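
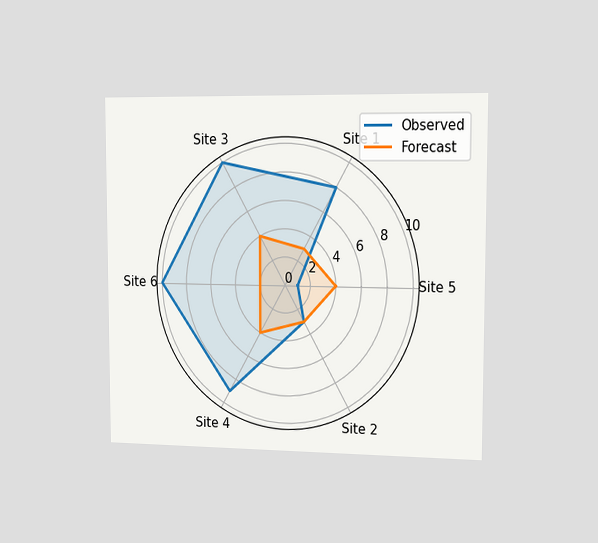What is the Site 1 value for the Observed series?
The chart is viewed slightly from the right. On the Site 1 axis, Observed reaches 8.

8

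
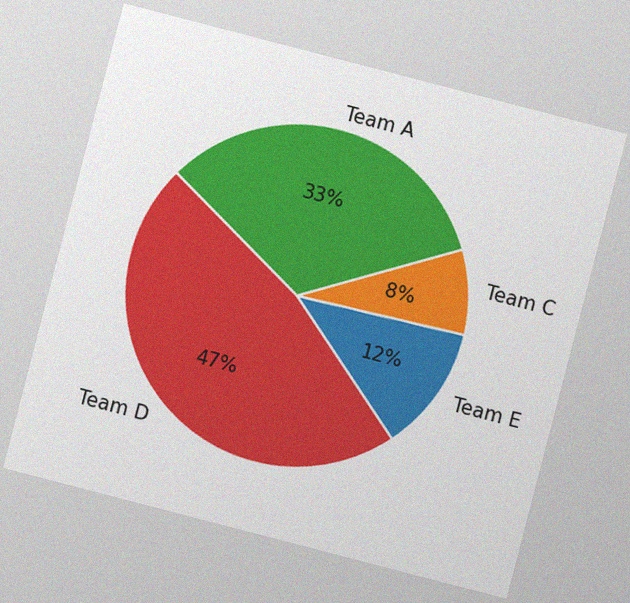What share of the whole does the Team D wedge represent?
The chart is tilted about 15° clockwise, with some photo noise. The Team D slice takes up 47% of the pie.

47%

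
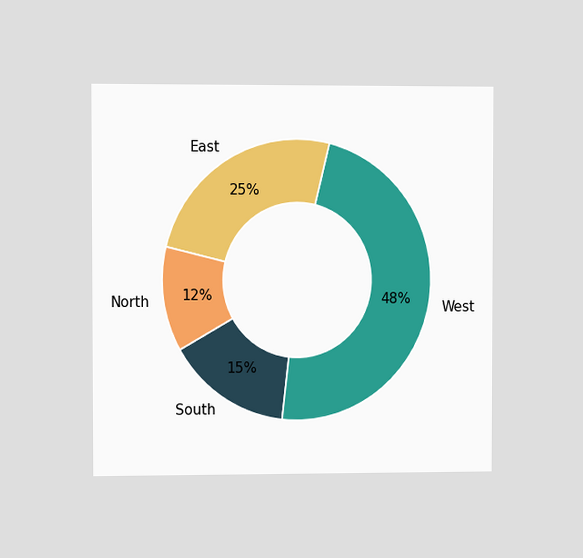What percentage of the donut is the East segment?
The chart is viewed slightly from the left. The East segment takes up 25% of the ring.

25%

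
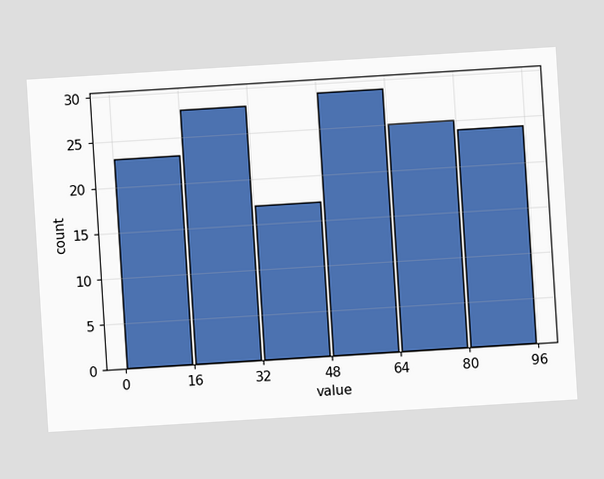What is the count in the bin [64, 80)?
25

The chart is tilted about 4° counter-clockwise. The [64, 80) bin has height 25.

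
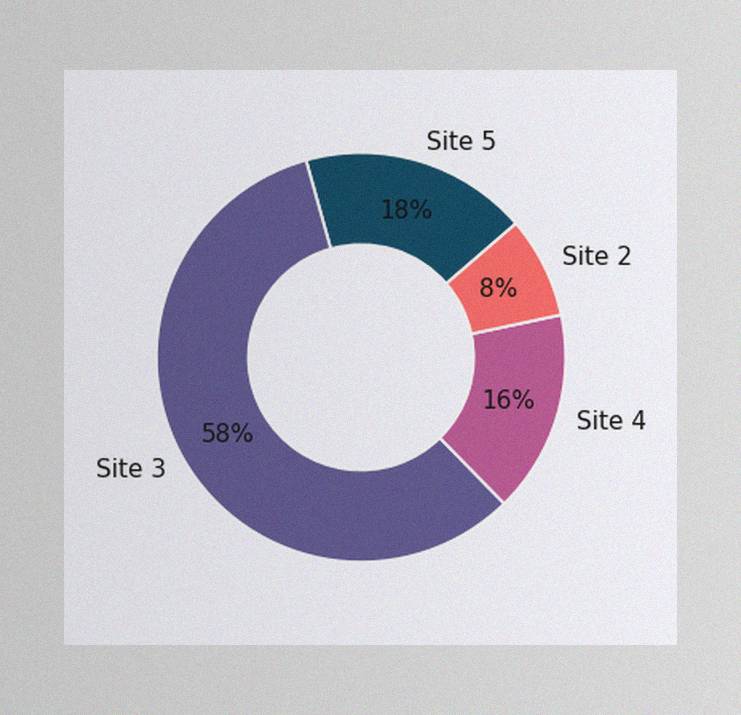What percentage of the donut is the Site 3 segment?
58%

The image has some photo noise and uneven lighting. The Site 3 segment takes up 58% of the ring.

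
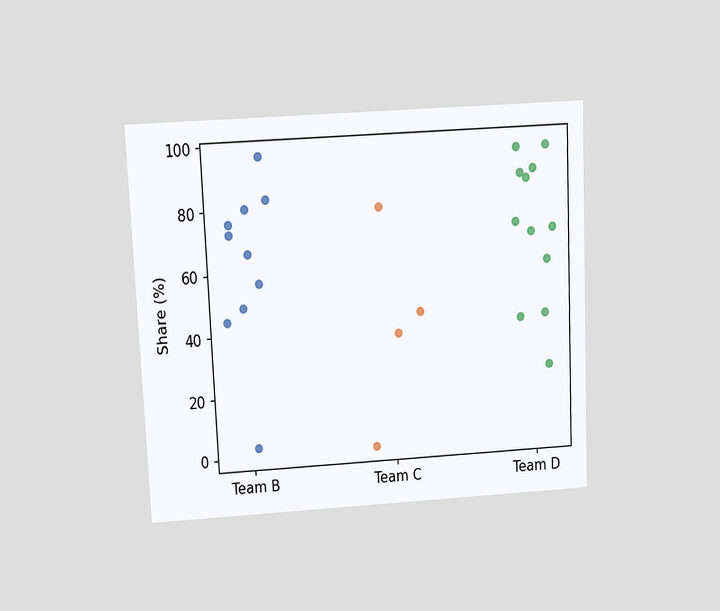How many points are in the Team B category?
10

The chart is tilted about 3° counter-clockwise and viewed slightly from above. Counting the markers in the Team B column gives 10.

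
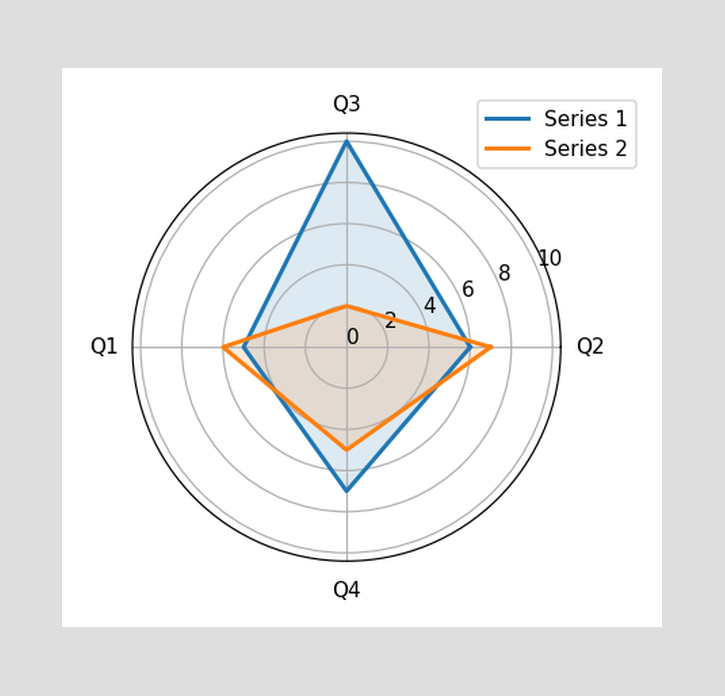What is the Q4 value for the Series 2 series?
5

On the Q4 axis, Series 2 reaches 5.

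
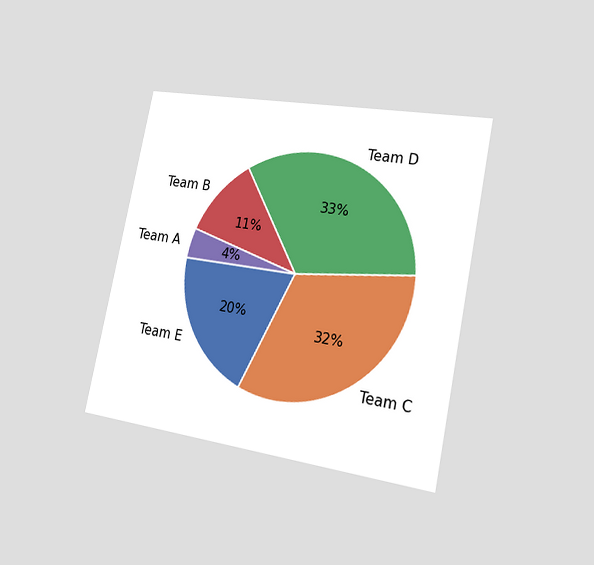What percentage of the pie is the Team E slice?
20%

The chart is tilted about 12° clockwise and viewed slightly from the right. The Team E slice takes up 20% of the pie.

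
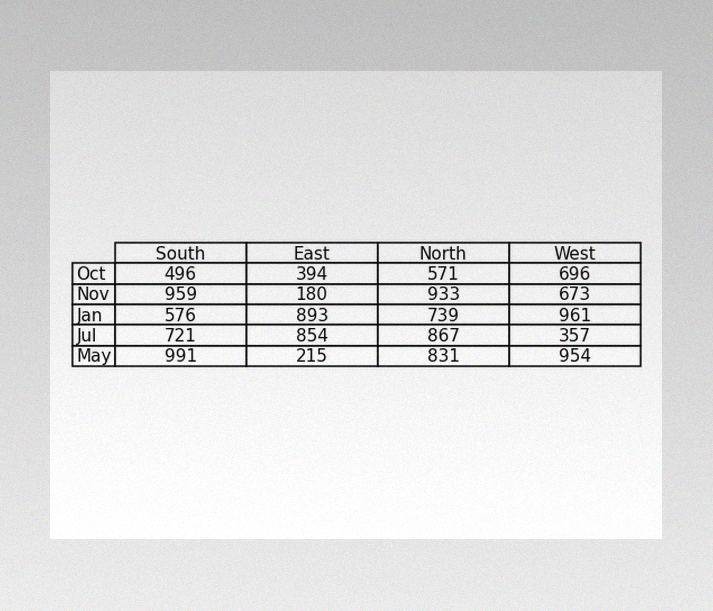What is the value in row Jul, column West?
The image has some photo noise and uneven lighting. The (Jul, West) cell reads 357.

357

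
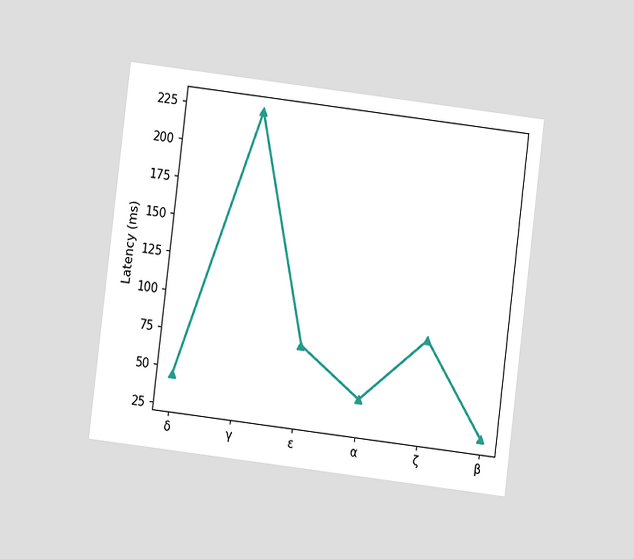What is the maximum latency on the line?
The chart is tilted about 7° clockwise and viewed at a slight angle. The highest point is at γ, and reading across to the y-axis gives 225ms.

225ms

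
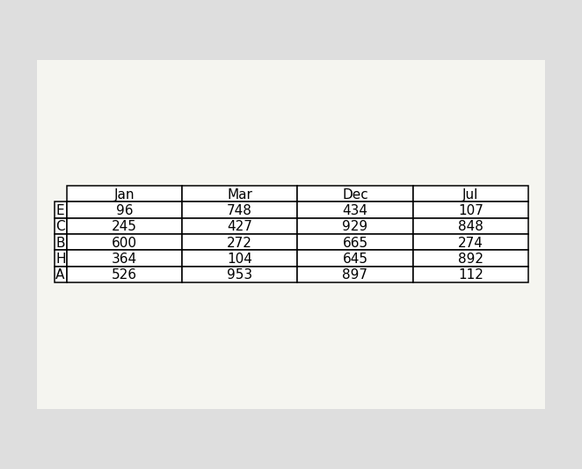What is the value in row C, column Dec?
The (C, Dec) cell reads 929.

929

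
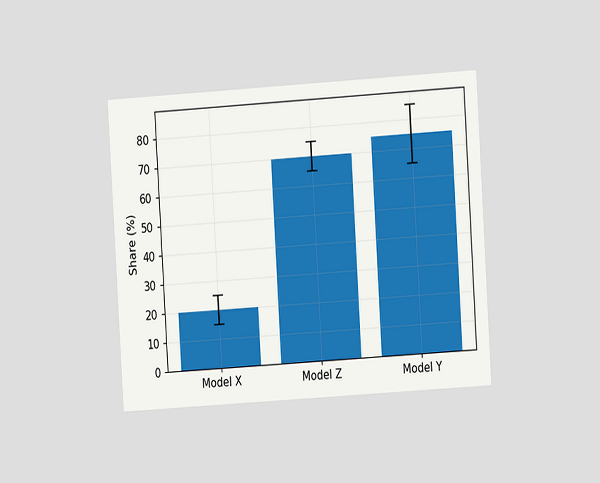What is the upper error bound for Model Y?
The chart is tilted about 4° counter-clockwise and viewed at a slight angle. The Model Y bar's upper whisker reaches 85%.

85%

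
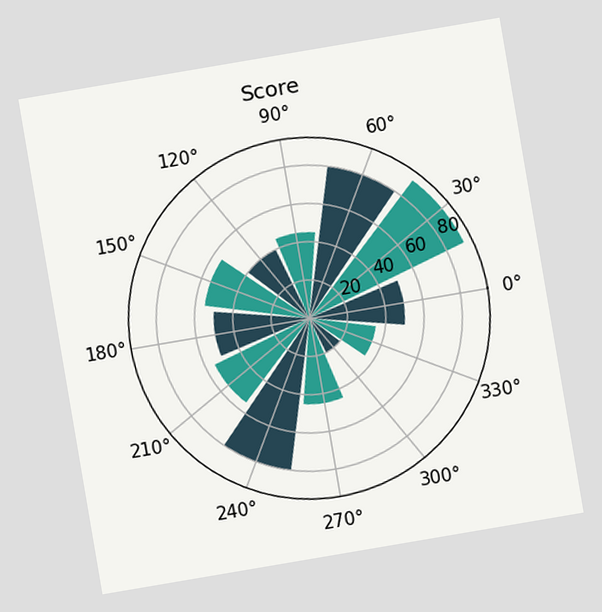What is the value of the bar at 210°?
The chart is tilted about 10° counter-clockwise. The bar at 210° reaches 55 on the radial axis.

55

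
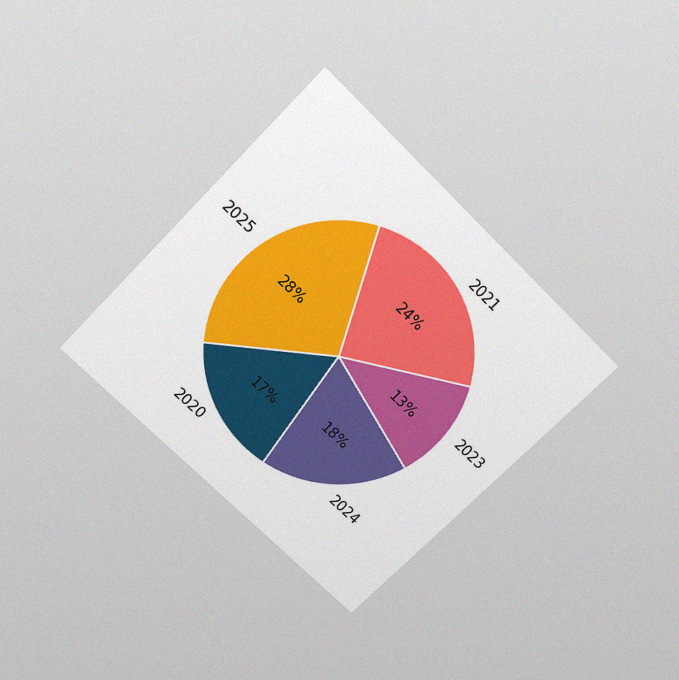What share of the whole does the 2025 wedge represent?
The chart is tilted about 45° clockwise and viewed slightly from above, with some photo noise. The 2025 slice takes up 28% of the pie.

28%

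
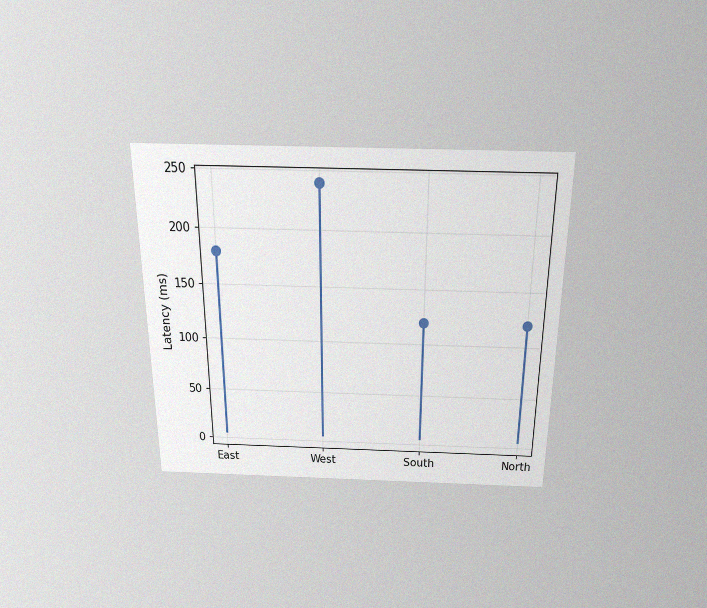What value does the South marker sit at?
120ms

The chart is viewed slightly from above, with some photo noise. The South marker sits at 120ms.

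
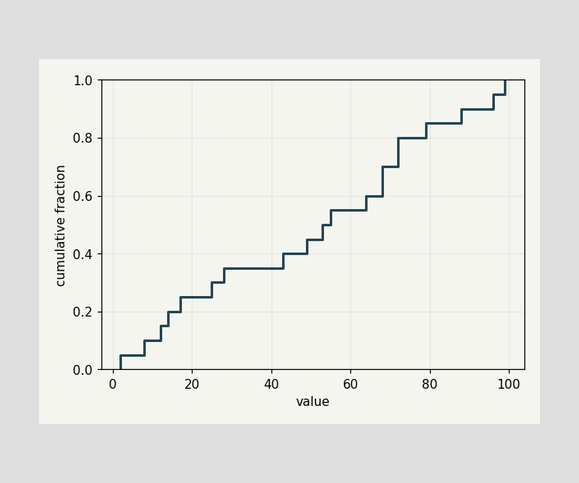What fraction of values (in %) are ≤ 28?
35%

At x=28 the ECDF step is at 35%.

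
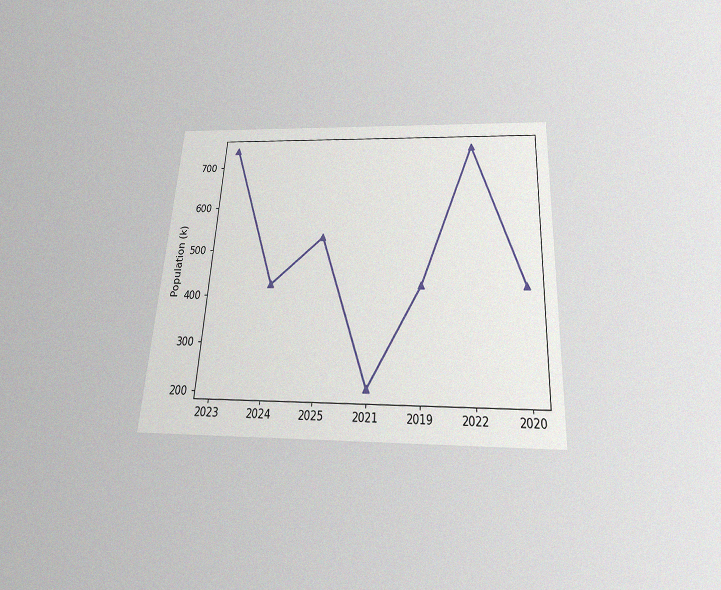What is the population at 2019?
The chart is tilted about 3° clockwise and viewed slightly from below, with some photo noise. At 2019, the line is at 424k.

424k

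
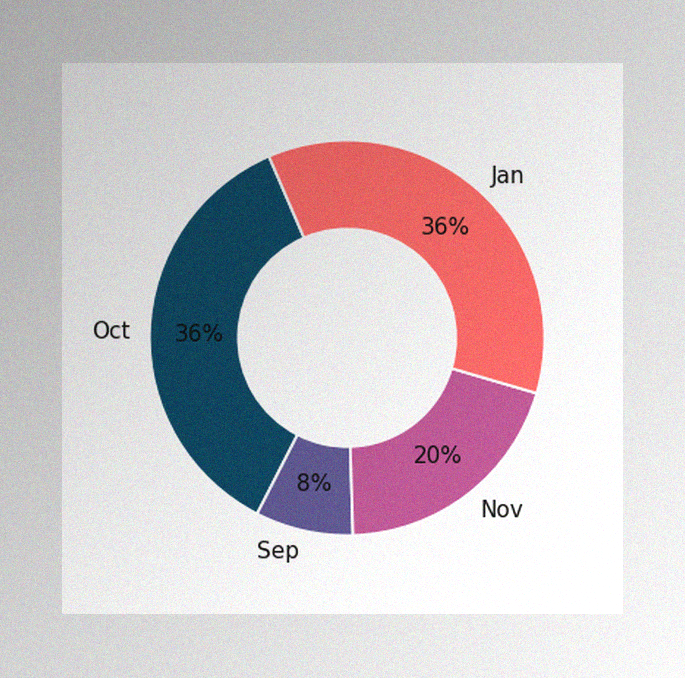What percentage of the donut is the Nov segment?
20%

The image has some photo noise and uneven lighting. The Nov segment takes up 20% of the ring.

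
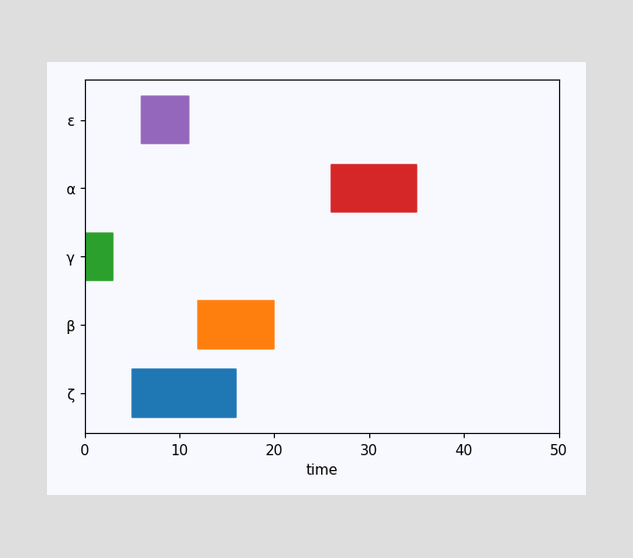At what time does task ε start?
The ε bar begins at t=6.

6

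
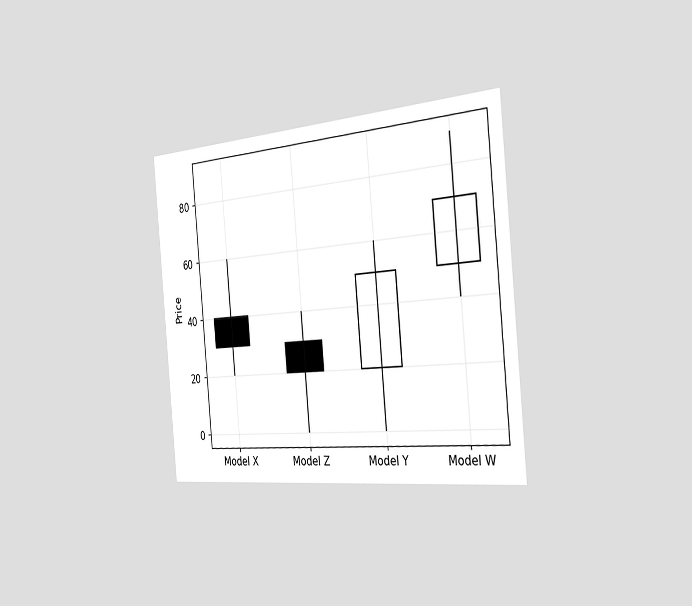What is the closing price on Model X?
The chart is tilted about 5° counter-clockwise and viewed slightly from the right. The Model X candle closes at 30.

30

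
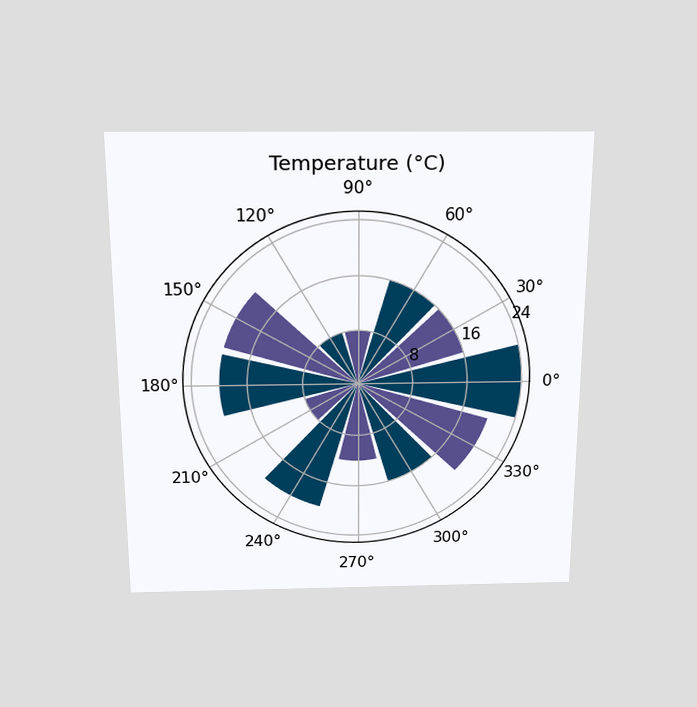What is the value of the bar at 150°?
The chart is viewed slightly from above. The bar at 150° reaches 20°C on the radial axis.

20°C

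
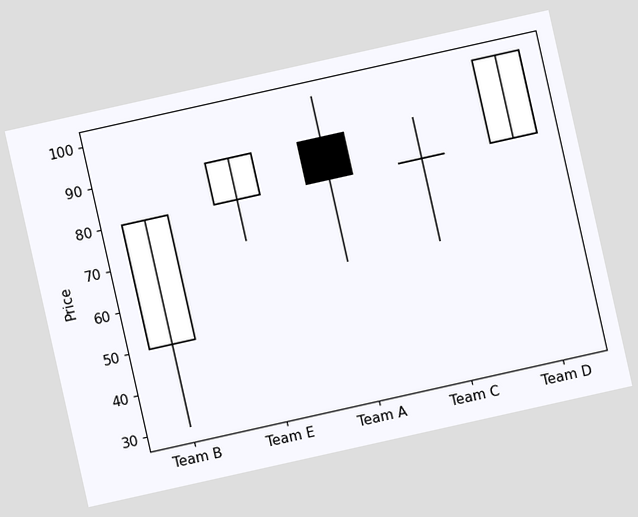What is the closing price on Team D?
100

The chart is tilted about 13° counter-clockwise. The Team D candle closes at 100.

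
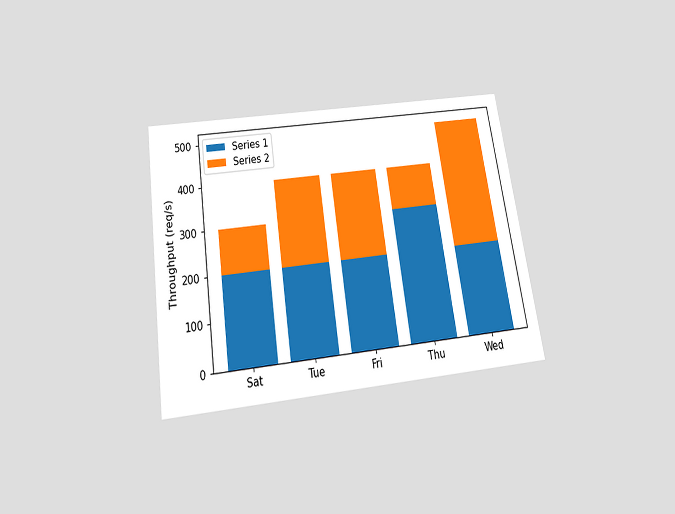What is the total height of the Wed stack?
500req/s

The chart is tilted about 8° counter-clockwise and viewed slightly from below. The Wed stack's top reaches 500req/s on the y-axis.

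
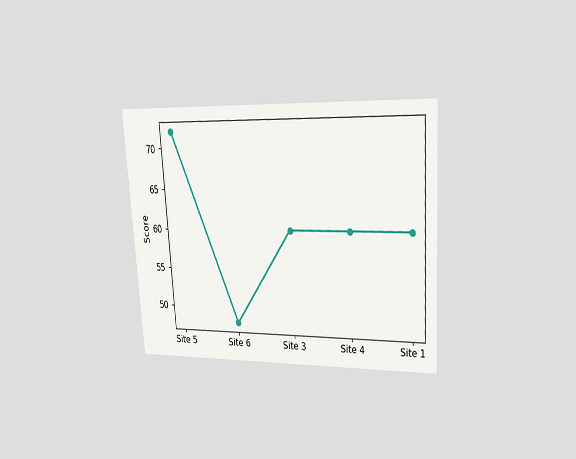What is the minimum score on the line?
The chart is tilted about 4° counter-clockwise and viewed at a slight angle. The lowest point is at Site 6, and reading across to the y-axis gives 48.

48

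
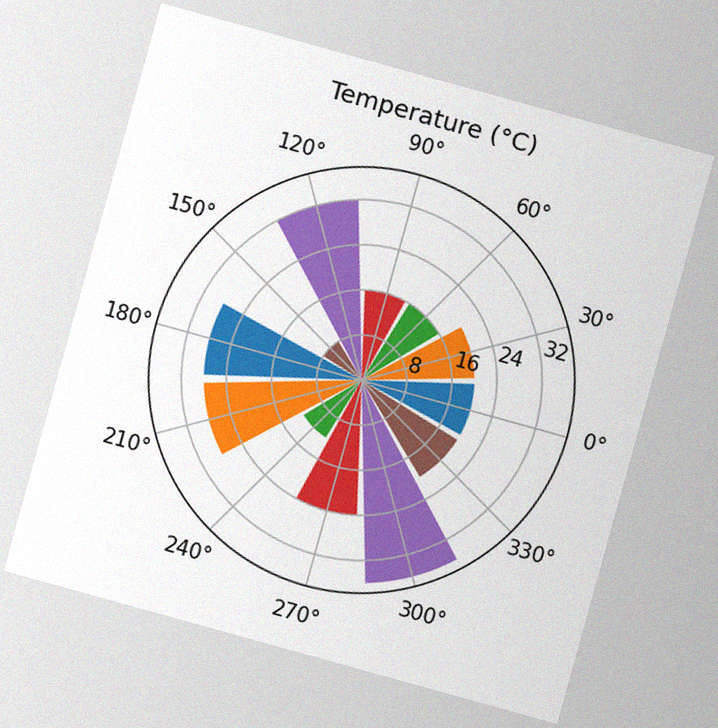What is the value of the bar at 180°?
28°C

The chart is tilted about 15° clockwise, with some photo noise. The bar at 180° reaches 28°C on the radial axis.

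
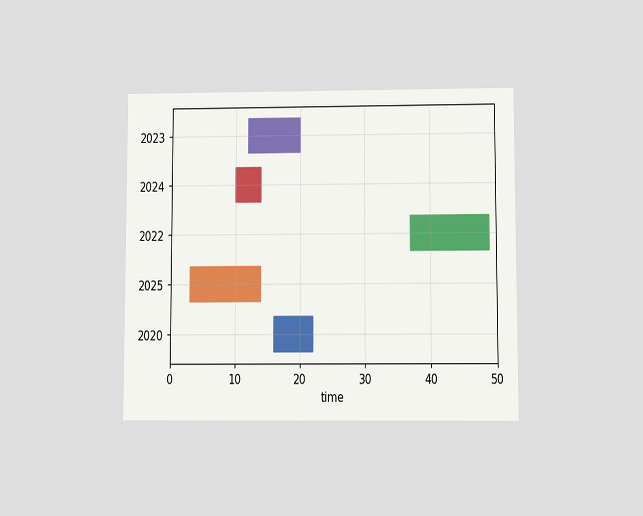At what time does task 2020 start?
16

The chart is viewed slightly from below. The 2020 bar begins at t=16.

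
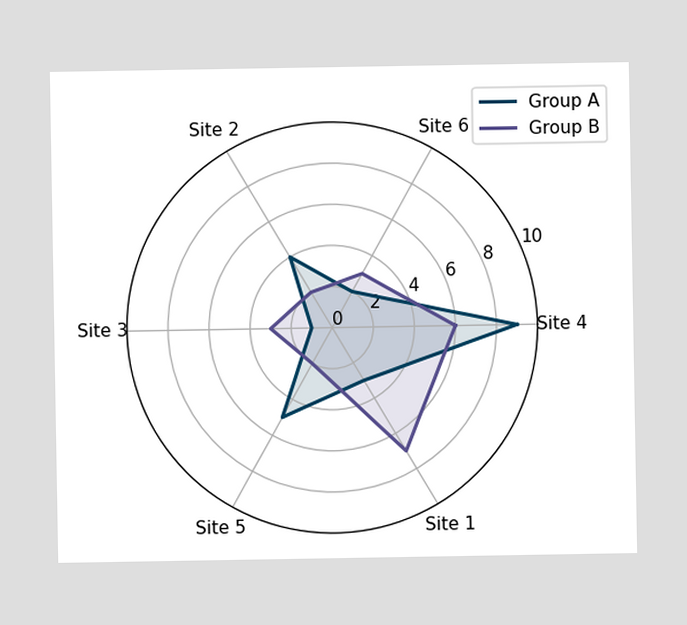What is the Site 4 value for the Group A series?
On the Site 4 axis, Group A reaches 9.

9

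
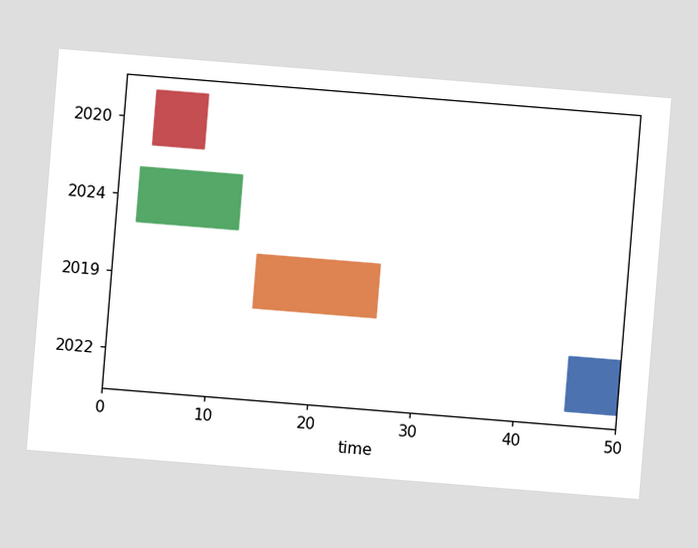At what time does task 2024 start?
The chart is tilted about 5° clockwise. The 2024 bar begins at t=2.

2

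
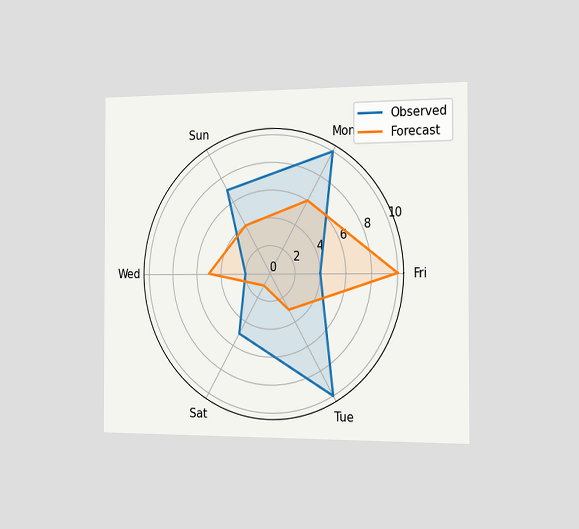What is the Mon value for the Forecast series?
6

The chart is viewed slightly from the right. On the Mon axis, Forecast reaches 6.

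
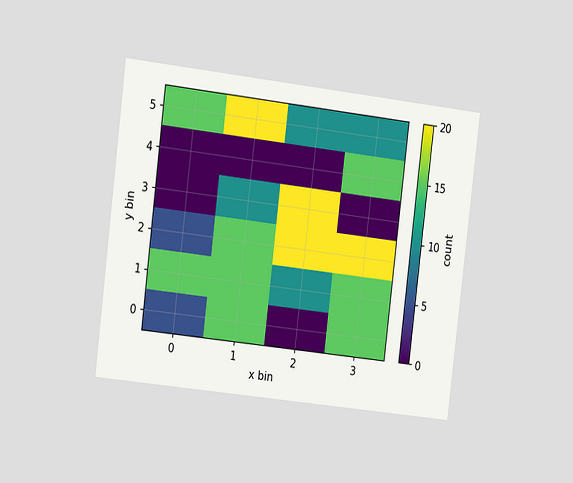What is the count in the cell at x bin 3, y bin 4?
The chart is tilted about 7° clockwise and viewed slightly from the left. Matching the cell (3, 4) against the colorbar gives 15.

15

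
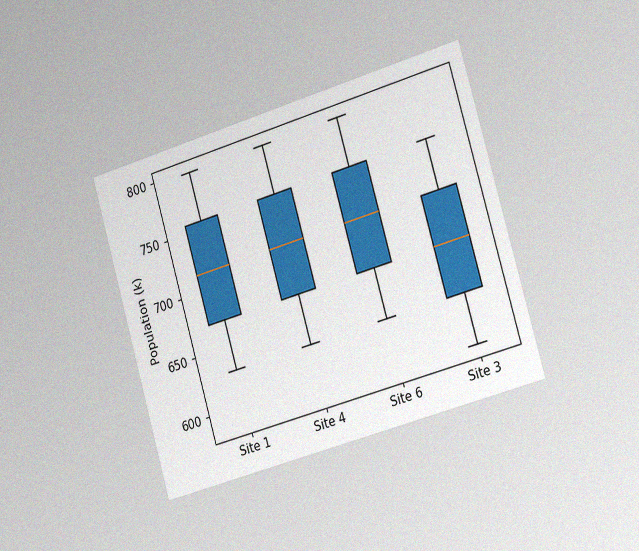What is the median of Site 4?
The chart is tilted about 16° counter-clockwise and viewed slightly from the right, with some photo noise. The median line in the Site 4 box sits at 714k.

714k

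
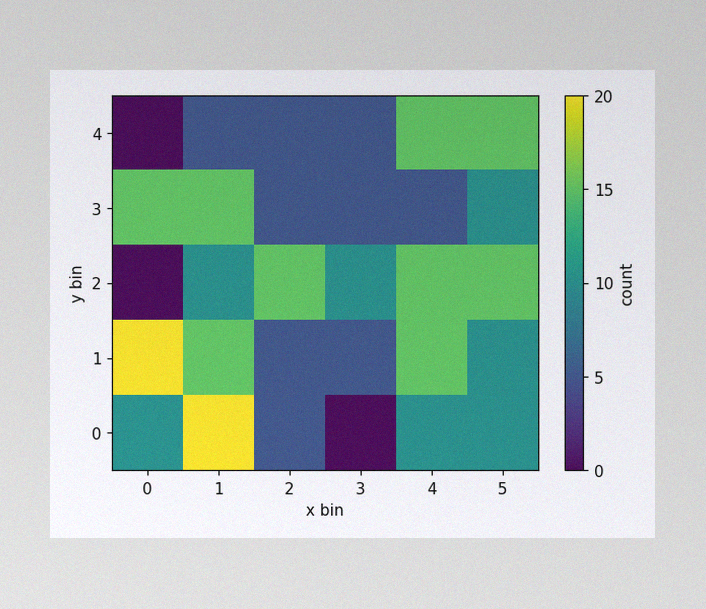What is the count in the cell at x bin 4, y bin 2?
15

The image has some photo noise and uneven lighting. Matching the cell (4, 2) against the colorbar gives 15.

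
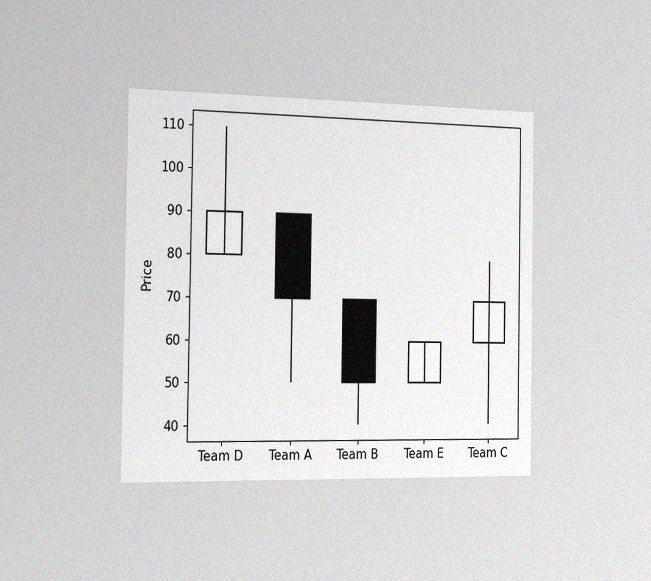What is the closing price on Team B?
The chart is viewed slightly from the left, with some photo noise. The Team B candle closes at 50.

50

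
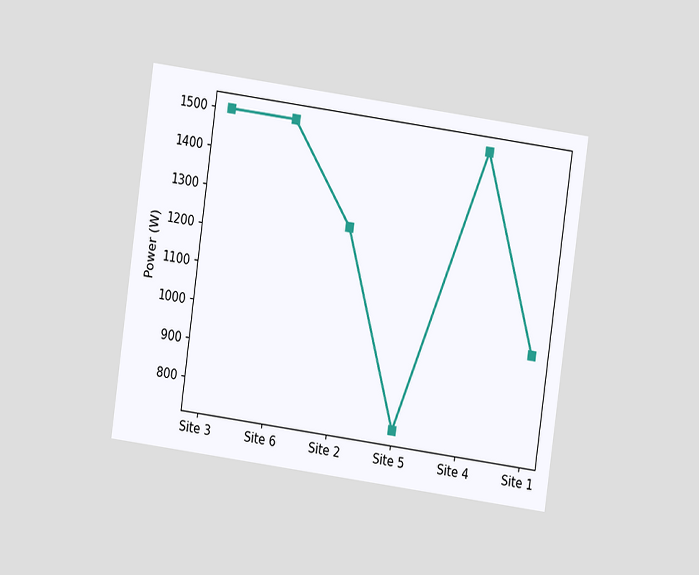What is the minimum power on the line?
The chart is tilted about 8° clockwise and viewed at a slight angle. The lowest point is at Site 5, and reading across to the y-axis gives 750W.

750W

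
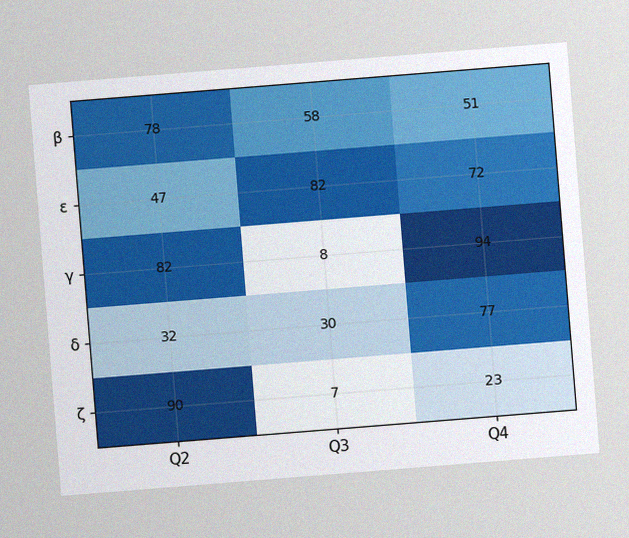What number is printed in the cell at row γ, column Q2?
The chart is tilted about 5° counter-clockwise, with some photo noise. The (γ, Q2) cell reads 82.

82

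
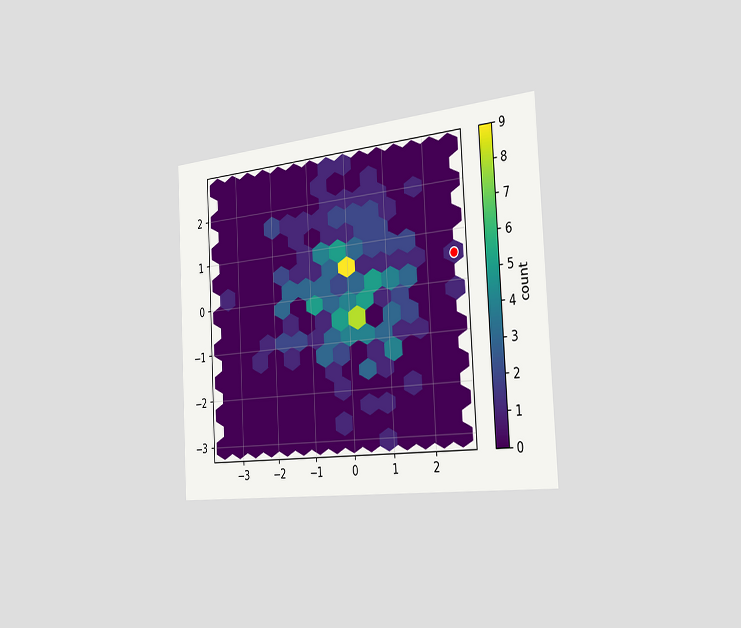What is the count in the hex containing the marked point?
1

The chart is tilted about 3° counter-clockwise and viewed slightly from the right. The marked hex reads 1 on the colorbar.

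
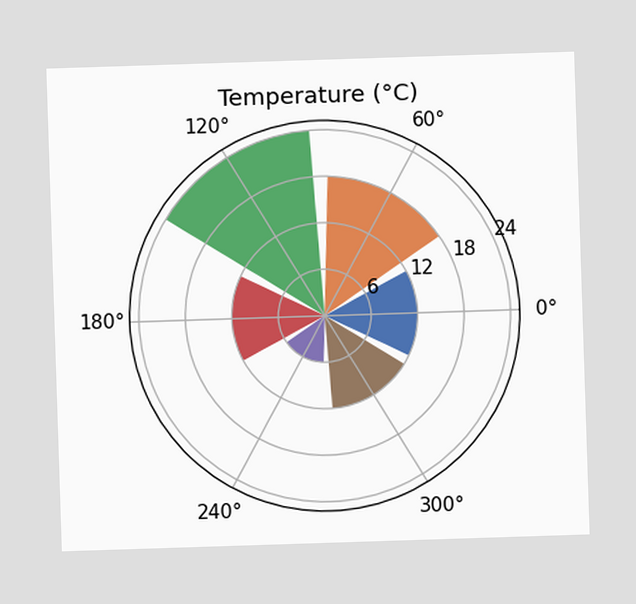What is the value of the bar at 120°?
24°C

The bar at 120° reaches 24°C on the radial axis.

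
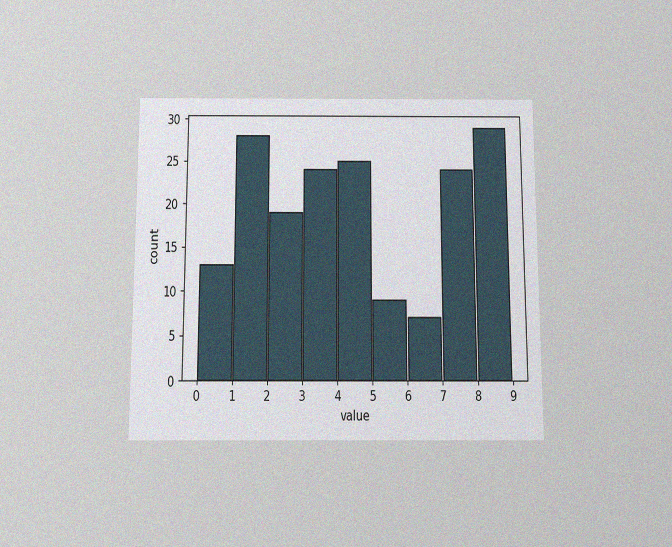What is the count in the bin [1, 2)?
28

The chart is viewed slightly from below, with some photo noise. The [1, 2) bin has height 28.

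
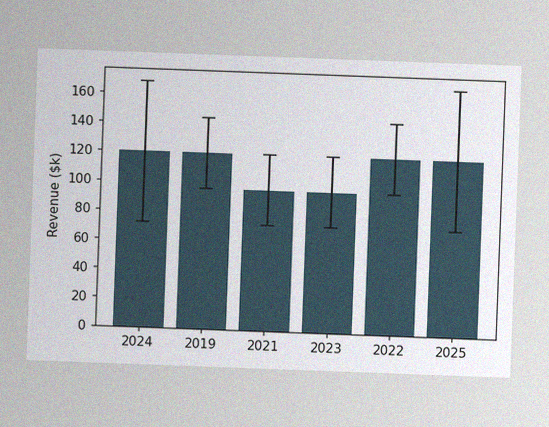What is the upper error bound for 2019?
$144k

The chart is tilted about 2° clockwise, with some photo noise. The 2019 bar's upper whisker reaches $144k.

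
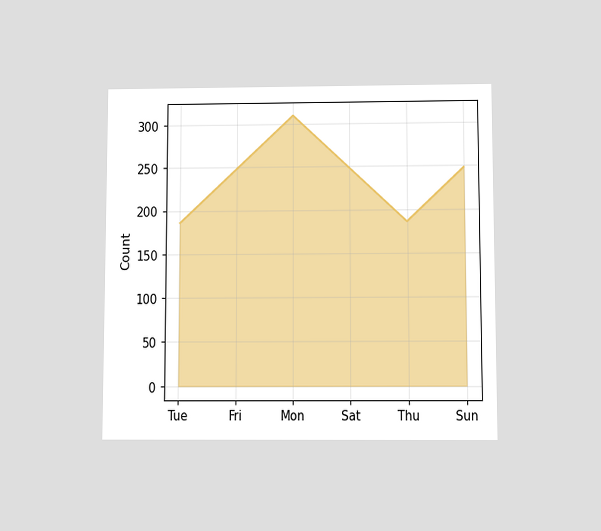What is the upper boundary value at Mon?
310

The chart is viewed slightly from below. At Mon the upper boundary is at 310.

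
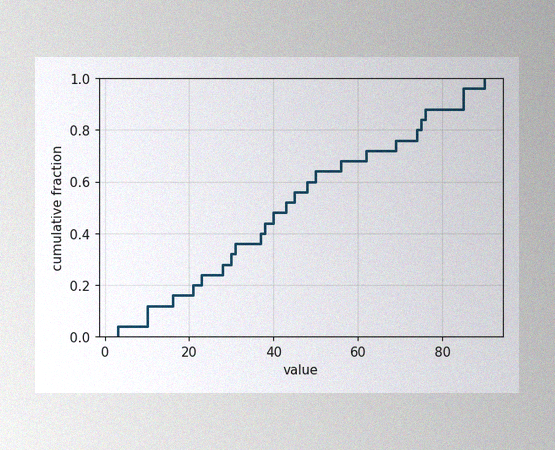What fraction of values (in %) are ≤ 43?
The image has some photo noise and uneven lighting. At x=43 the ECDF step is at 52%.

52%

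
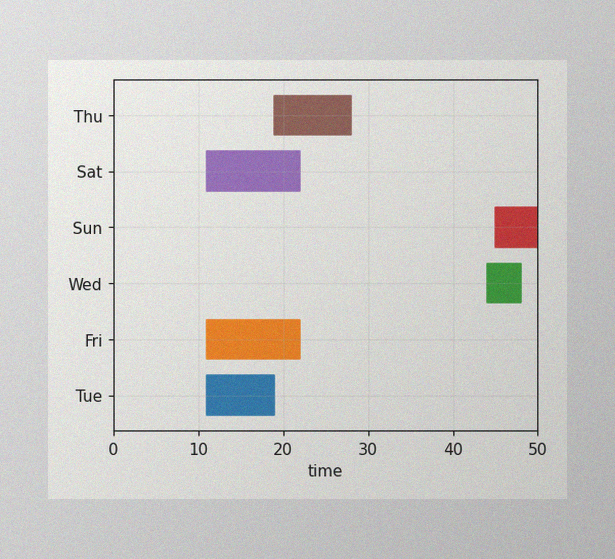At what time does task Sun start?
The image has some photo noise and uneven lighting. The Sun bar begins at t=45.

45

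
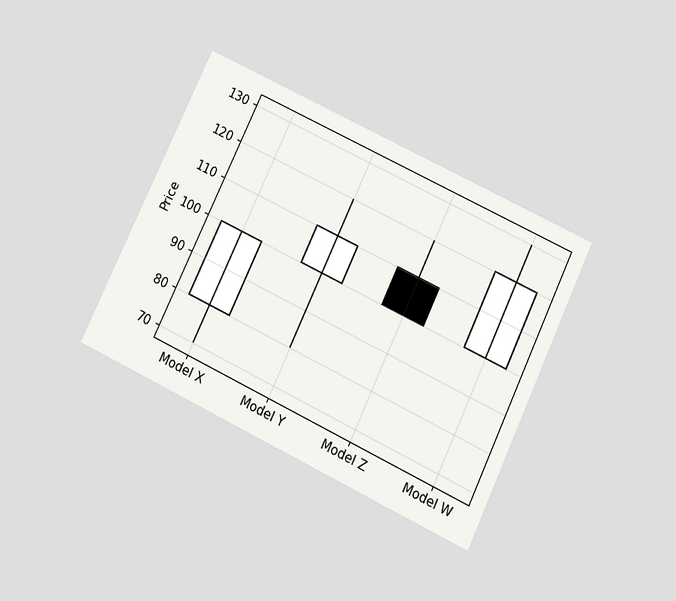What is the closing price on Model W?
The chart is tilted about 25° clockwise and viewed slightly from below. The Model W candle closes at 120.

120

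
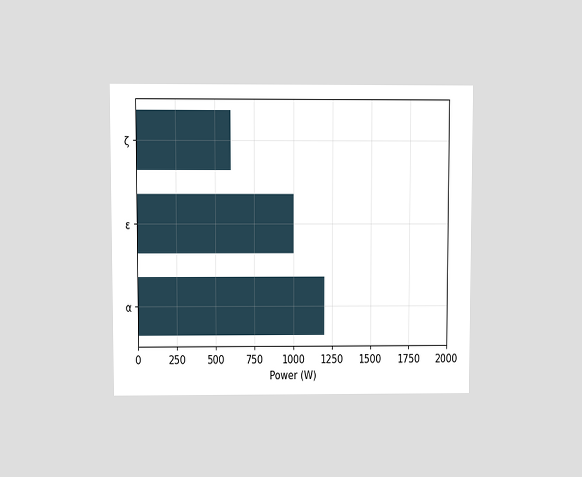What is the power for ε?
1000W

The chart is viewed at a slight angle. Reading along the chart's x-axis, the ε bar reaches 1000W.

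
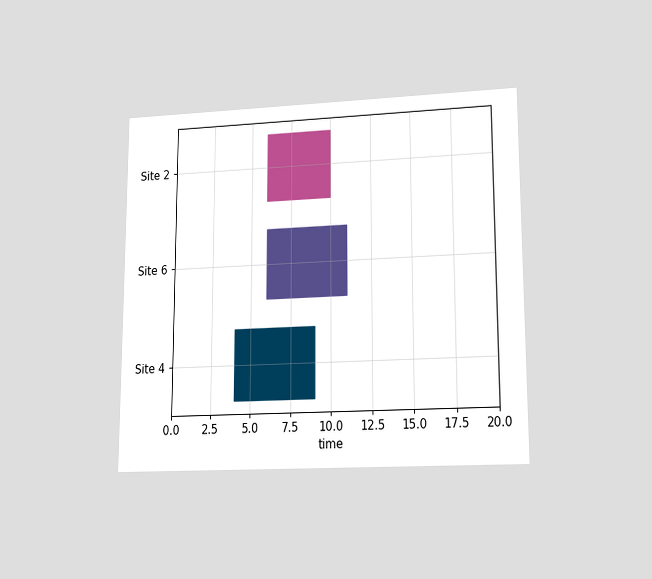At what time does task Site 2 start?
The chart is viewed at a slight angle. The Site 2 bar begins at t=6.

6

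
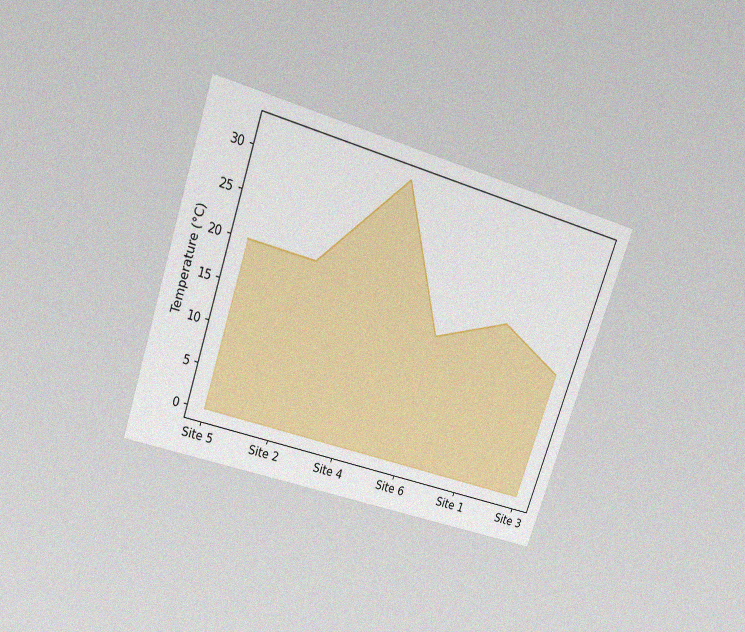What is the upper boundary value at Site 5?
20°C

The chart is tilted about 19° clockwise and viewed slightly from above, with some photo noise. At Site 5 the upper boundary is at 20°C.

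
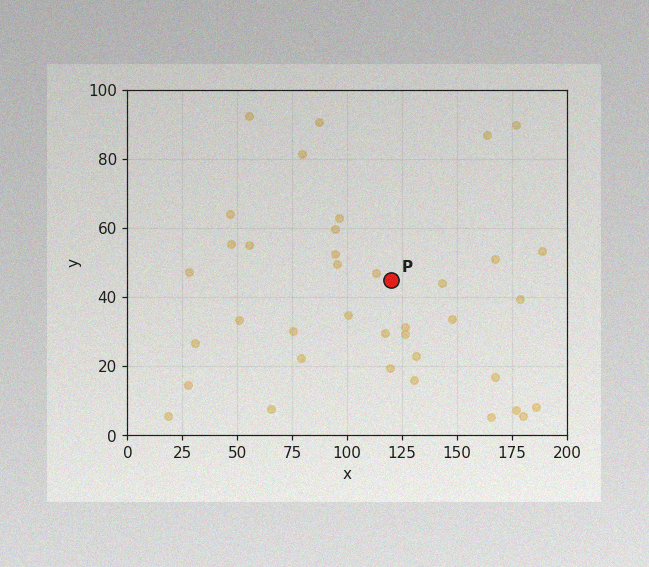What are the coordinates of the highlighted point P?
The image has some photo noise and uneven lighting. Following the gridlines from P to each axis, P sits at (120, 45).

(120, 45)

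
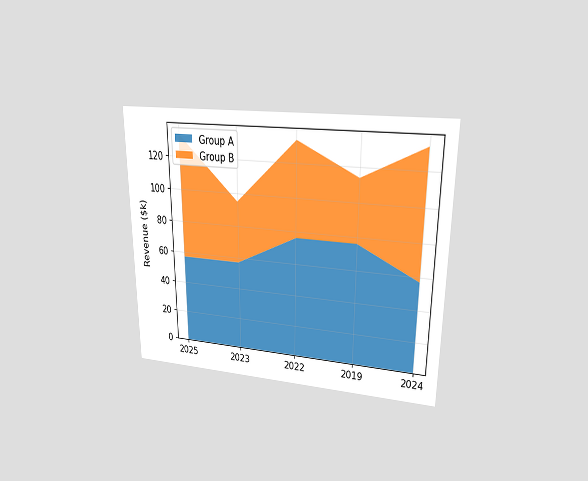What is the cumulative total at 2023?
$95k

The chart is viewed at a slight angle. The stacked total at 2023 reaches $95k.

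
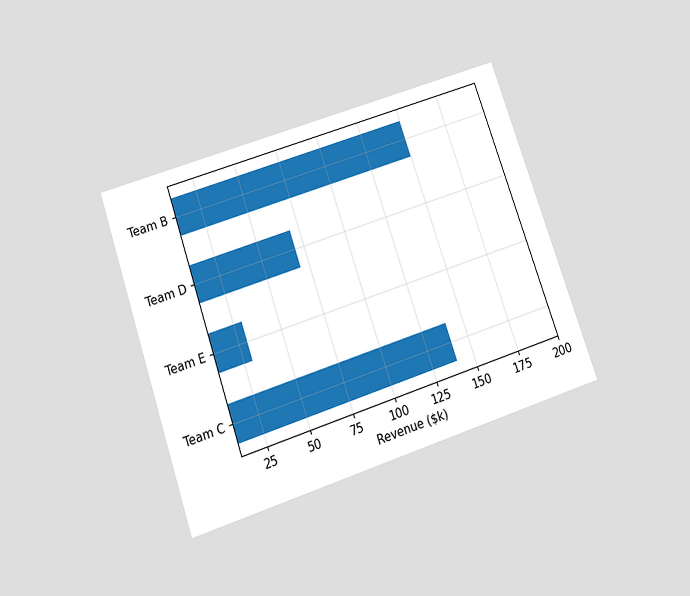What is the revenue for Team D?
$70k

The chart is tilted about 19° counter-clockwise and viewed slightly from below. Reading along the chart's x-axis, the Team D bar reaches $70k.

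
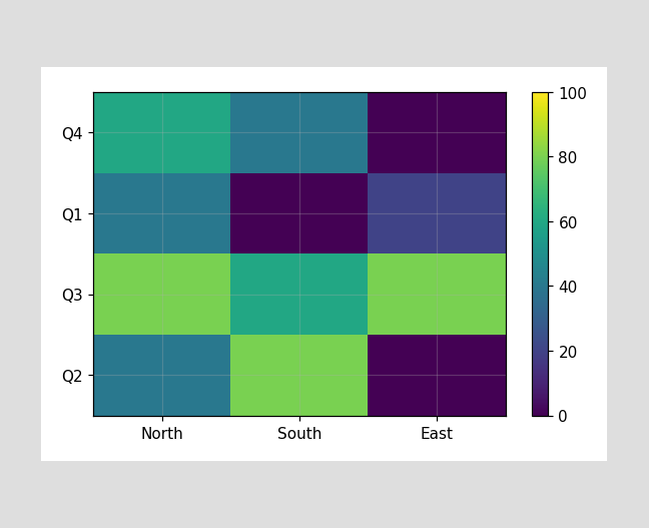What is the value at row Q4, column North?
Matching cell (Q4, North) against the colorbar gives 60.

60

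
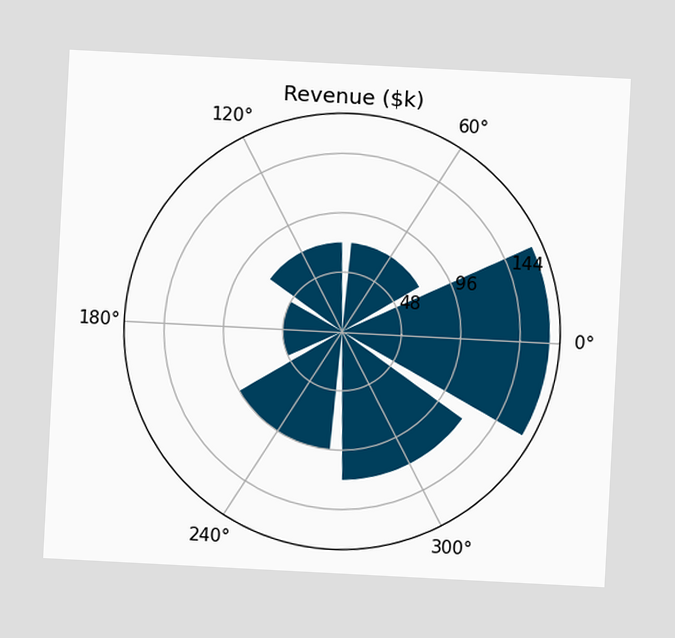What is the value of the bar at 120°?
The chart is tilted about 3° clockwise. The bar at 120° reaches $72k on the radial axis.

$72k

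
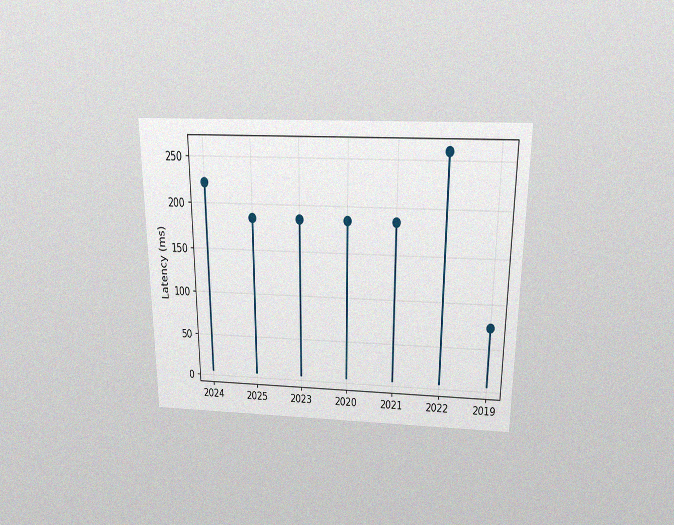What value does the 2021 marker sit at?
The chart is viewed slightly from above, with some photo noise. The 2021 marker sits at 185ms.

185ms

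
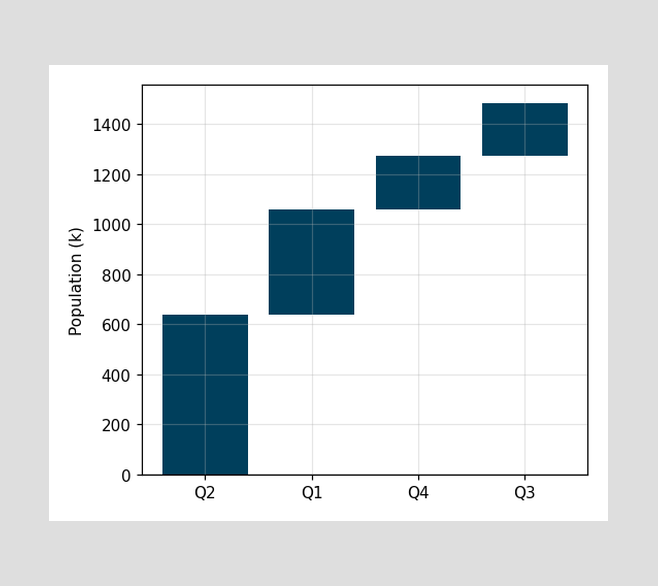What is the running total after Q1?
After Q1 the running total reaches 1060k.

1060k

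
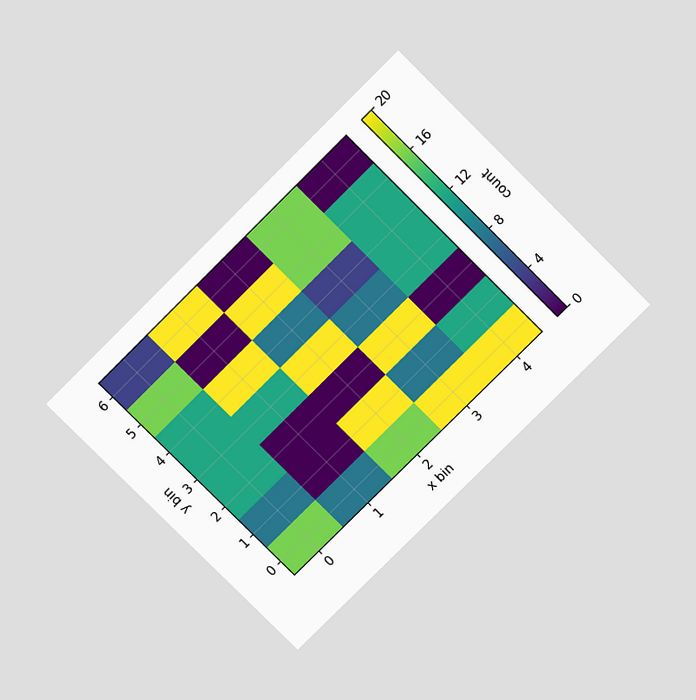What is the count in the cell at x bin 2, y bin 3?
20

The chart is tilted about 45° counter-clockwise and viewed slightly from above. Matching the cell (2, 3) against the colorbar gives 20.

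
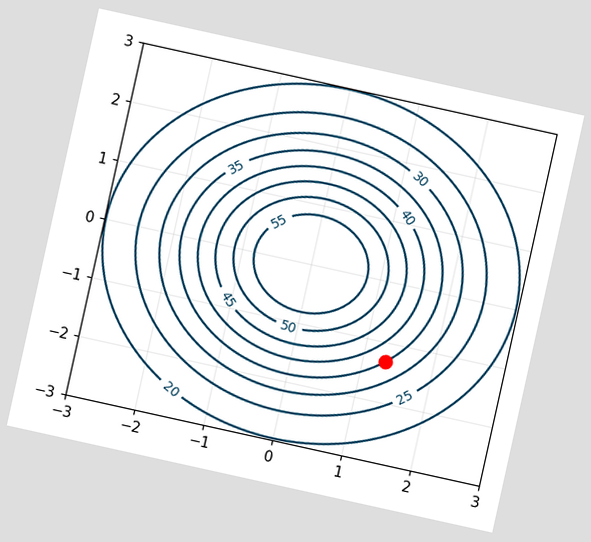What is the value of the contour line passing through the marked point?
35

The chart is tilted about 12° clockwise. The marked point sits on the contour labelled 35.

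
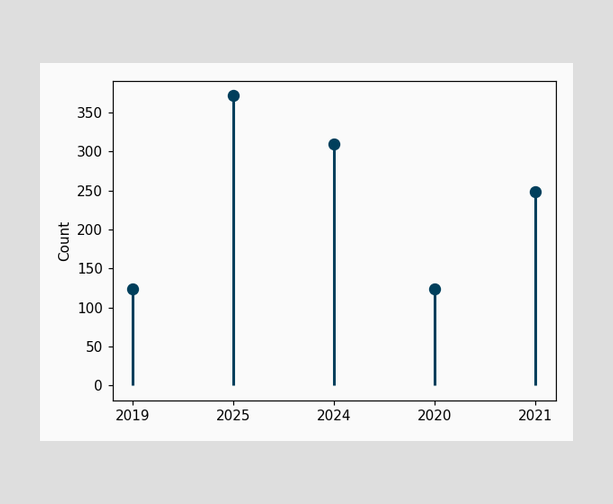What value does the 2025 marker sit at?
The 2025 marker sits at 372.

372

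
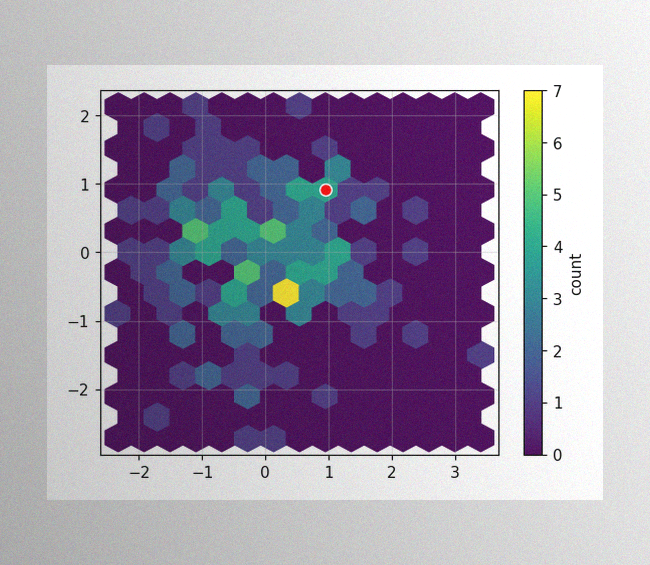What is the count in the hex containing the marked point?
The image has some photo noise and uneven lighting. The marked hex reads 4 on the colorbar.

4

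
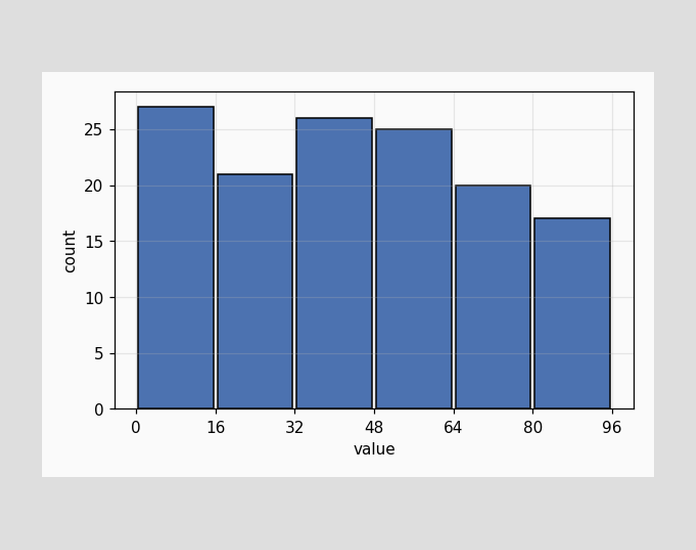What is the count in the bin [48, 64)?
25

The [48, 64) bin has height 25.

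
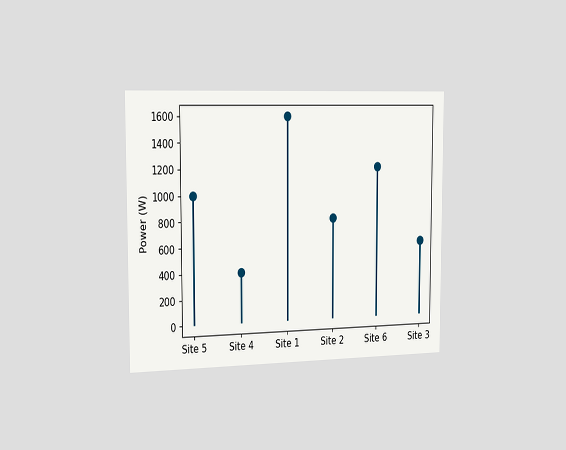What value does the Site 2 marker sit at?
800W

The chart is viewed slightly from the left. The Site 2 marker sits at 800W.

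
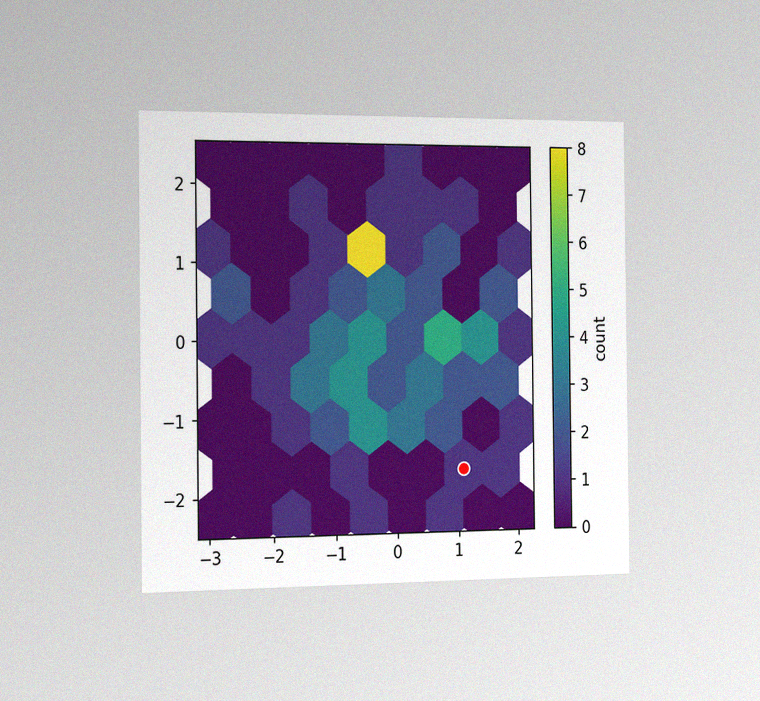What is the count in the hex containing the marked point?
1

The chart is viewed slightly from the left, with some photo noise. The marked hex reads 1 on the colorbar.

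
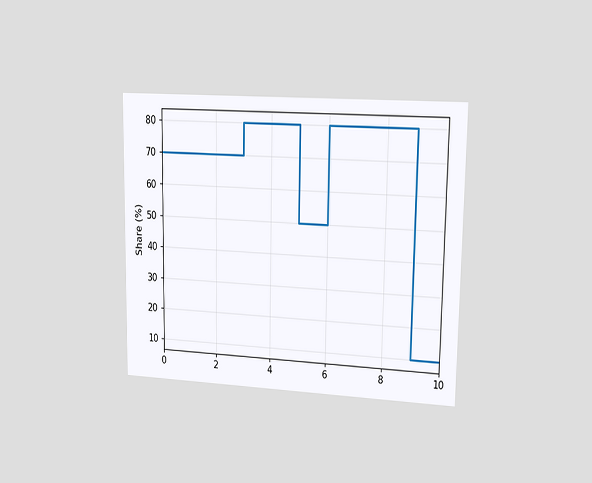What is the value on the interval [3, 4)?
80%

The chart is viewed slightly from the right. On [3, 4) the step sits at 80%.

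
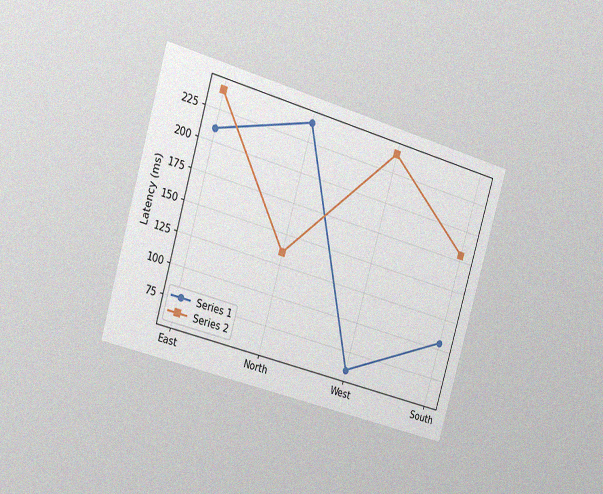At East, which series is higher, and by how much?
The chart is tilted about 16° clockwise and viewed slightly from the left, with some photo noise. At East, Series 2 sits above the other line by 30ms.

Series 2, by 30ms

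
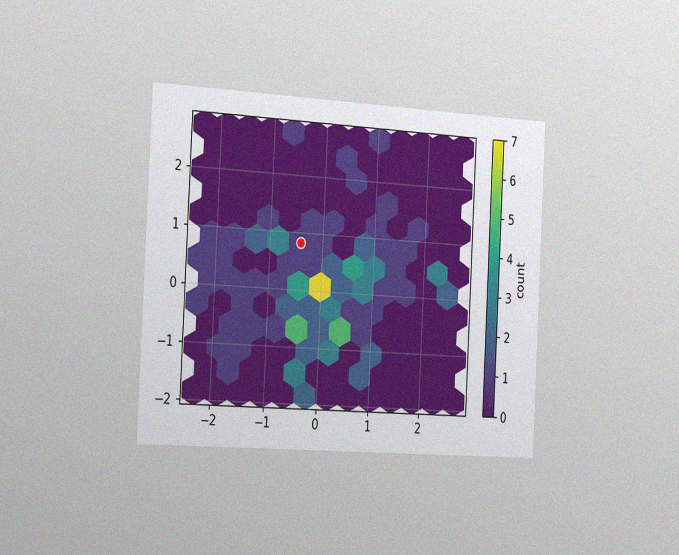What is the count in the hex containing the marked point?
The chart is tilted about 3° clockwise and viewed slightly from the left, with some photo noise. The marked hex reads 1 on the colorbar.

1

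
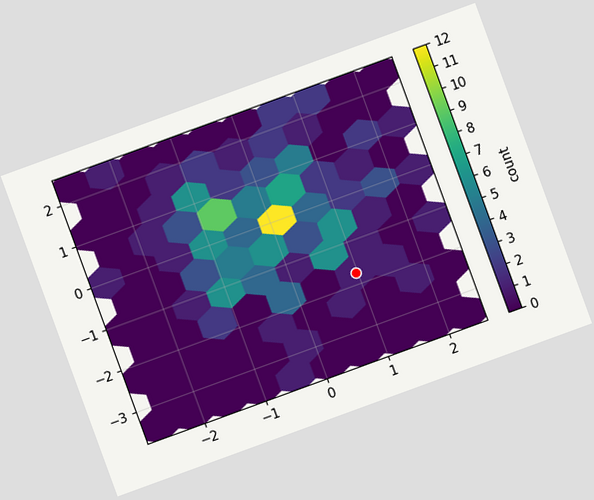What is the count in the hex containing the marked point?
1

The chart is tilted about 20° counter-clockwise. The marked hex reads 1 on the colorbar.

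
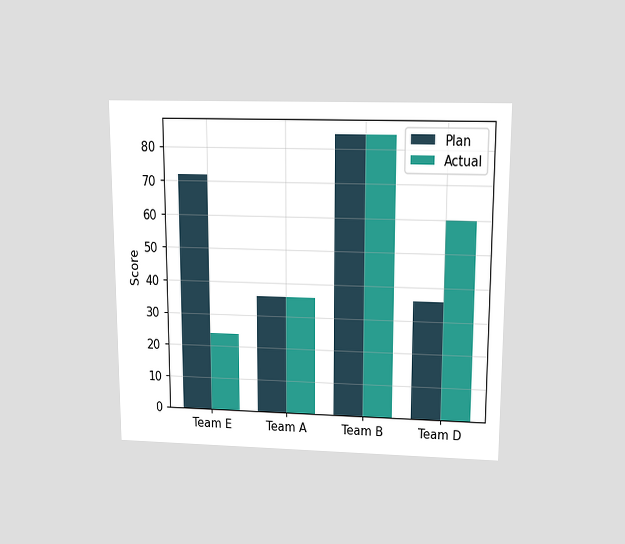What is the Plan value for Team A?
36

The chart is viewed slightly from above. The Plan bar at Team A reaches 36 on the y-axis.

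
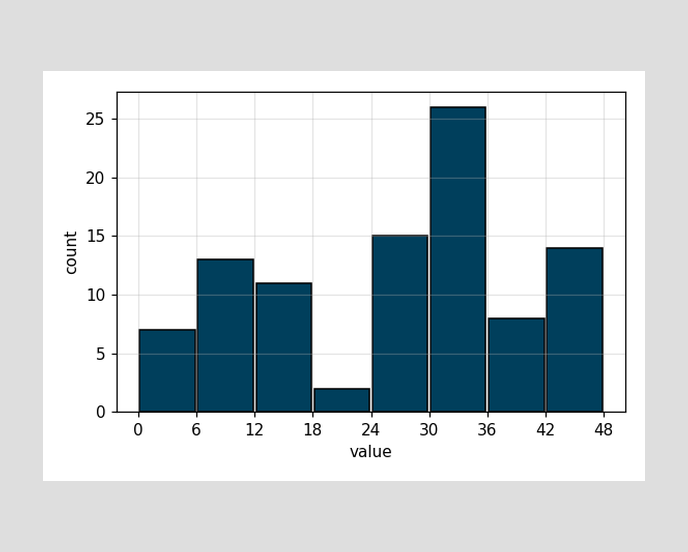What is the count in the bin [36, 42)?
The [36, 42) bin has height 8.

8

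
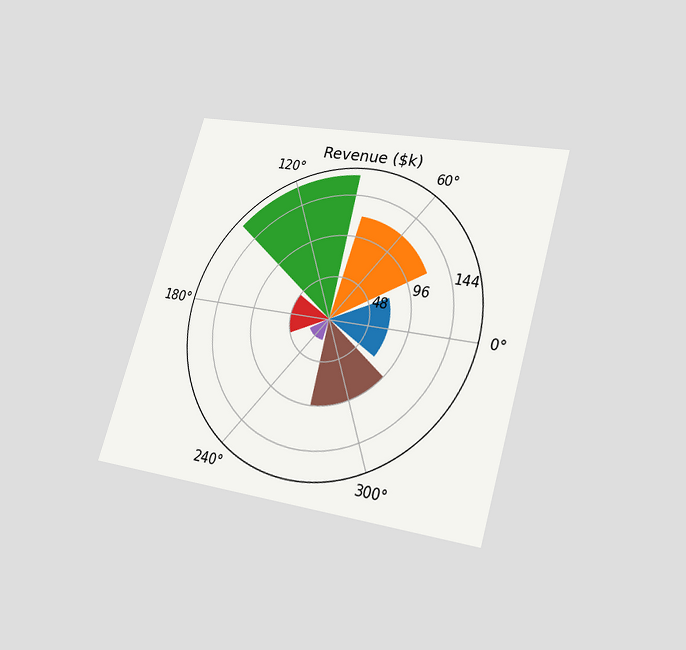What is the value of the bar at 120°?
The chart is tilted about 16° clockwise and viewed slightly from below. The bar at 120° reaches $168k on the radial axis.

$168k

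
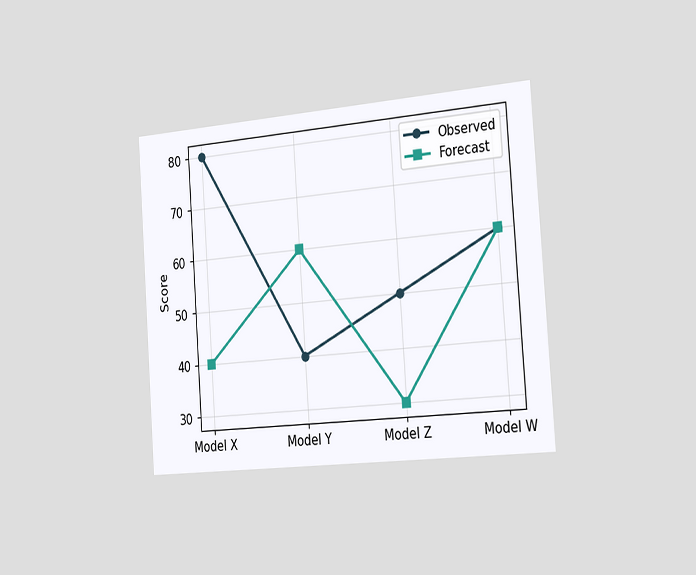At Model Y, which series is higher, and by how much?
The chart is tilted about 4° counter-clockwise and viewed slightly from the right. At Model Y, Forecast sits above the other line by 20.

Forecast, by 20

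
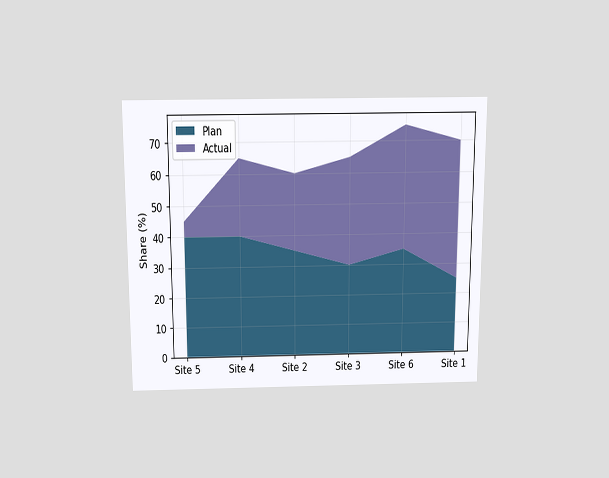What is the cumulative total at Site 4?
65%

The chart is viewed slightly from above. The stacked total at Site 4 reaches 65%.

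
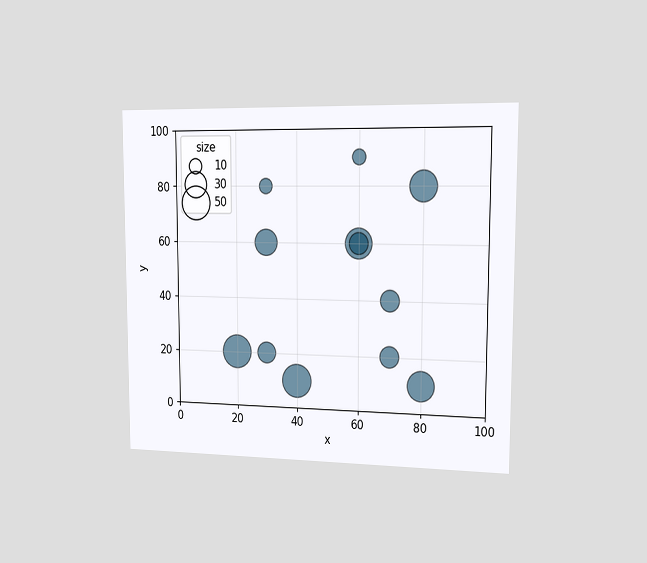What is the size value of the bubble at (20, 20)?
The chart is viewed slightly from the right. Matching the bubble at (20, 20) against the size legend gives 50.

50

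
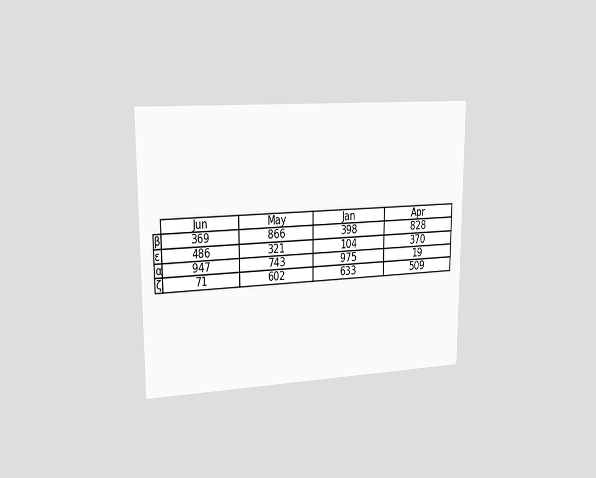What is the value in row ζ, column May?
The chart is viewed slightly from the left. The (ζ, May) cell reads 602.

602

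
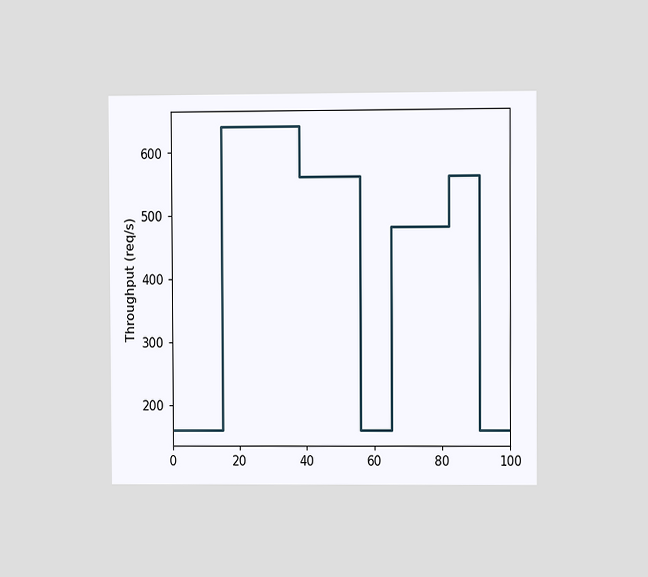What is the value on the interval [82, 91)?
The chart is viewed at a slight angle. On [82, 91) the step sits at 560req/s.

560req/s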